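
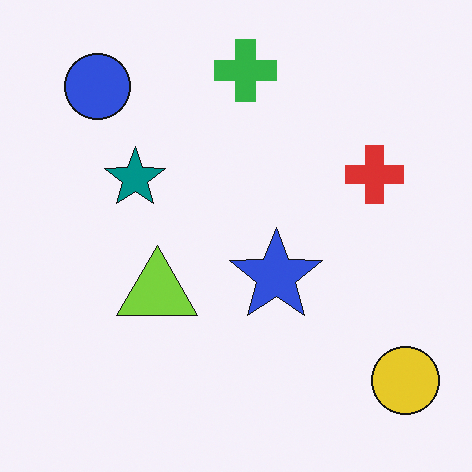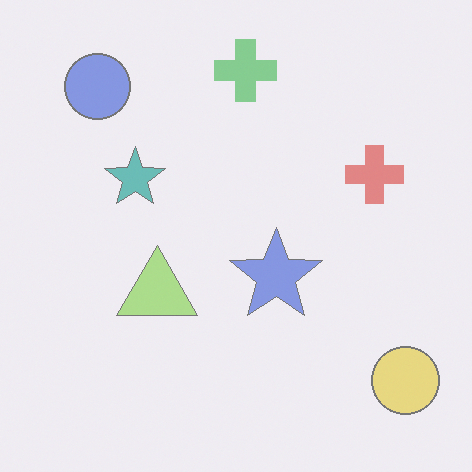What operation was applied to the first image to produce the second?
Given much lower contrast.

Tones are pushed toward mid-grey across the whole image — a global contrast change.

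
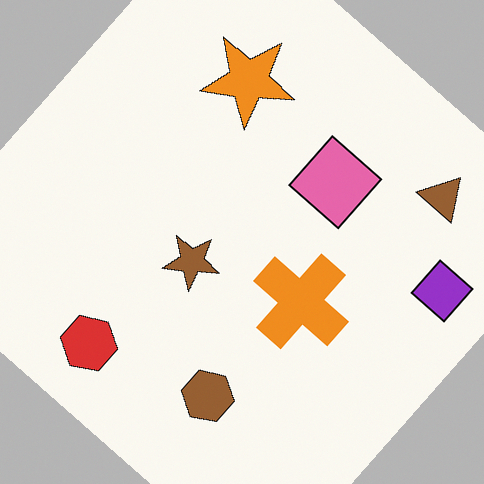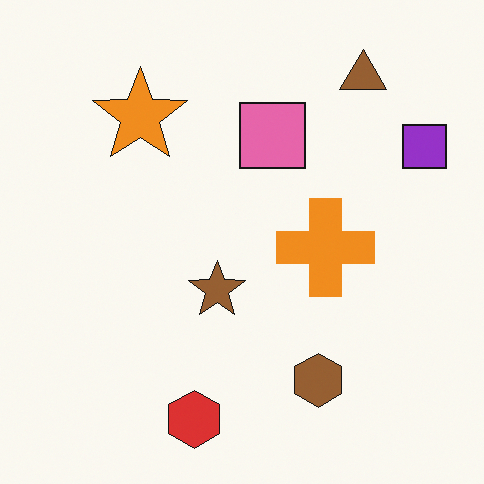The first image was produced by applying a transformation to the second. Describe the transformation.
It was rotated clockwise by a large amount — several tens of degrees.

Every shape is tilted by the same angle and the image corners show triangular fill wedges — a whole-image rotation by a non-right angle.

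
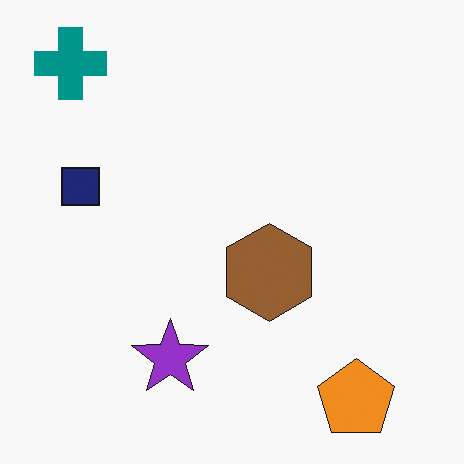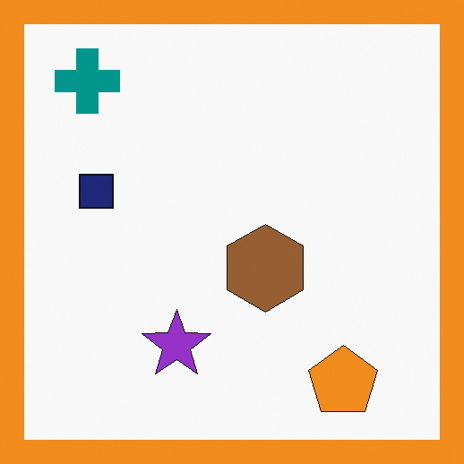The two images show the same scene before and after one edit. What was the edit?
The image was framed with a orange border.

A solid orange frame runs around the edge of the second image, with the content slightly shrunk inside it.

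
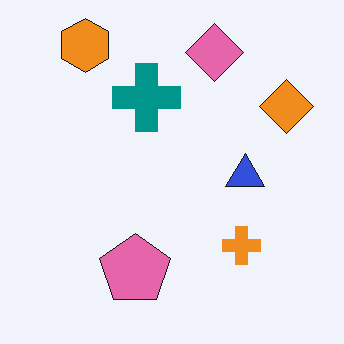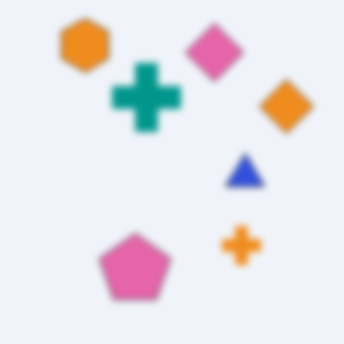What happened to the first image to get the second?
This is the original image noticeably gaussian-blurred.

Shape edges and outlines are uniformly softened across the whole image.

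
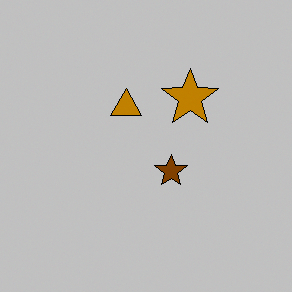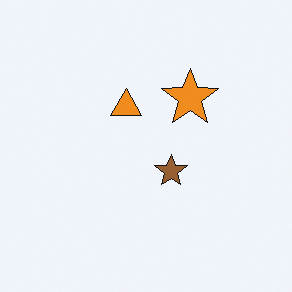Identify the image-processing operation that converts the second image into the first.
Heavily posterized to just a handful of flat colors.

Each flat color has snapped to a coarser quantized level — most visibly, the near-white background has dropped to a flat grey.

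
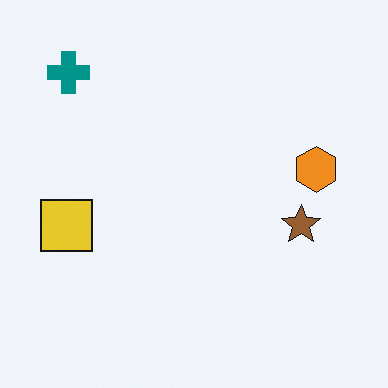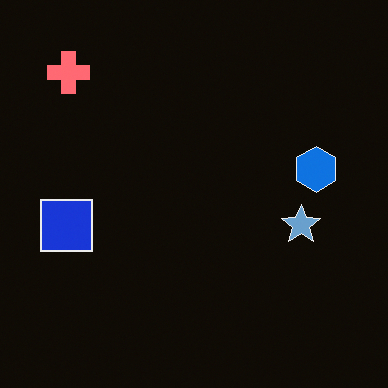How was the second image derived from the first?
This is the original image color-inverted (negative).

The light background has become dark and every shape's color is its complement — a photographic negative.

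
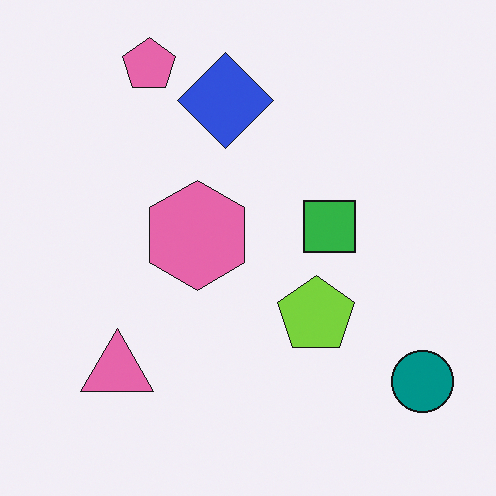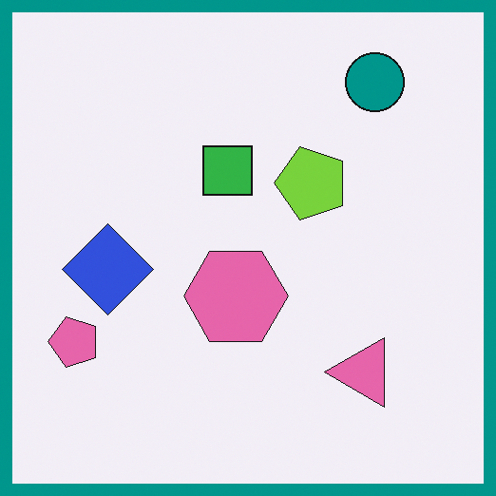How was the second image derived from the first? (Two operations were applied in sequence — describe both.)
The image was rotated 90° counter-clockwise, then framed with a teal border.

The teal circle sits in the bottom-right of the first image and the top-right of the second — consistent with a whole-image 90° counter-clockwise rotation. A solid teal frame runs around the edge of the second image, with the content slightly shrunk inside it.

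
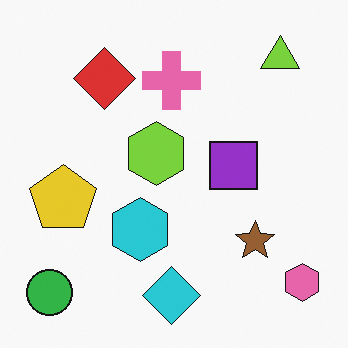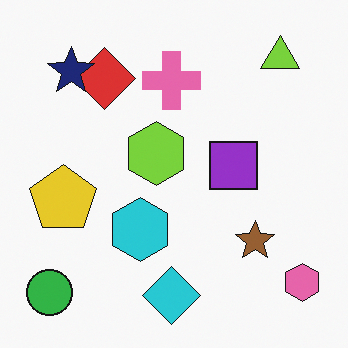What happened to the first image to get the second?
The transformation is: overlaid with an additional navy star.

A navy star appears in the second image that is absent from the first.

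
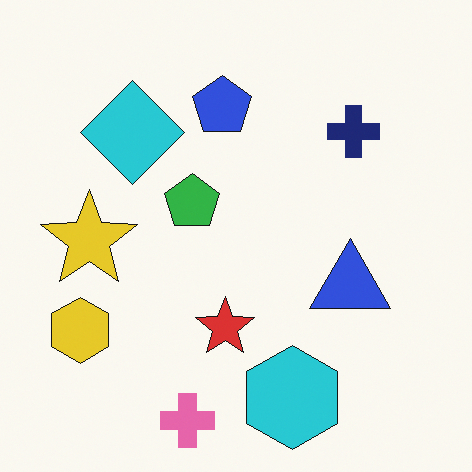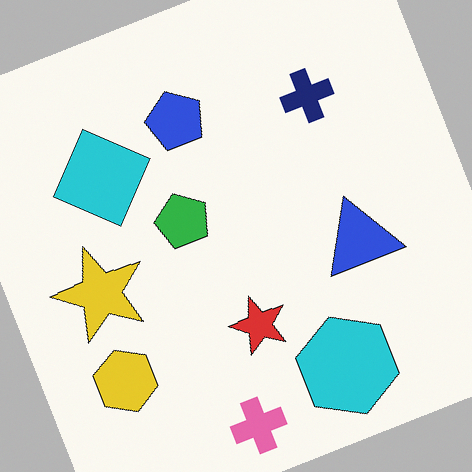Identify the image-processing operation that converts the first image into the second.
The second image is the first rotated counter-clockwise by a clearly visible amount.

Every shape is tilted by the same angle and the image corners show triangular fill wedges — a whole-image rotation by a non-right angle.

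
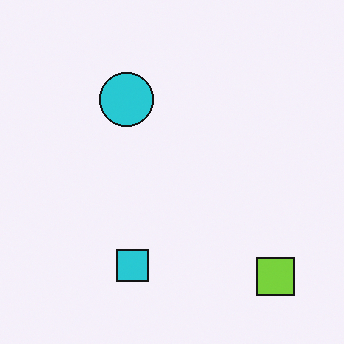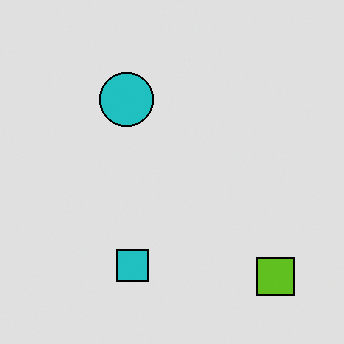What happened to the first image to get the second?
It was moderately posterized.

Each flat color has snapped to a coarser quantized level — most visibly, the near-white background has dropped to a flat grey.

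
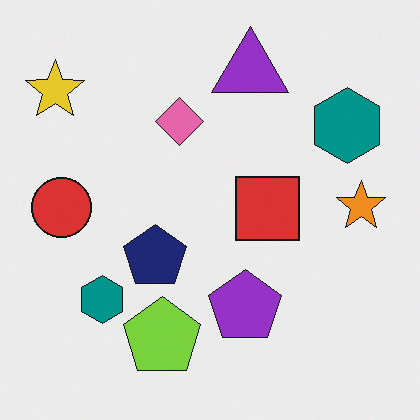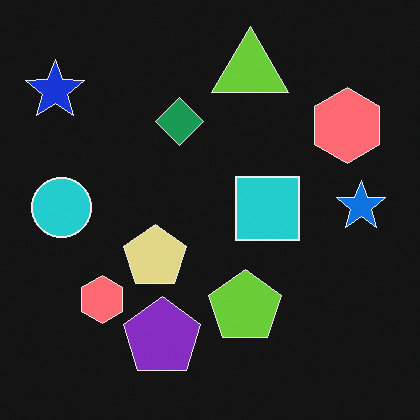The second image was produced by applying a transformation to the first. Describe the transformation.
Color-inverted (negative).

The light background has become dark and every shape's color is its complement — a photographic negative.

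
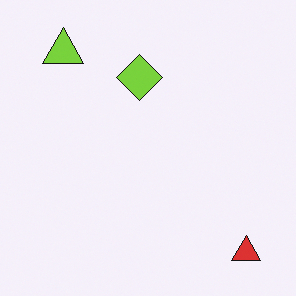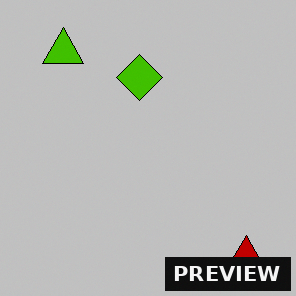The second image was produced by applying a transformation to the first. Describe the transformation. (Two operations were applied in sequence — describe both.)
This is the original image heavily posterized to just a handful of flat colors, then watermarked with the text "PREVIEW" in the lower-right corner.

Each flat color has snapped to a coarser quantized level — most visibly, the near-white background has dropped to a flat grey. A dark label reading "PREVIEW" appears in the lower-right corner.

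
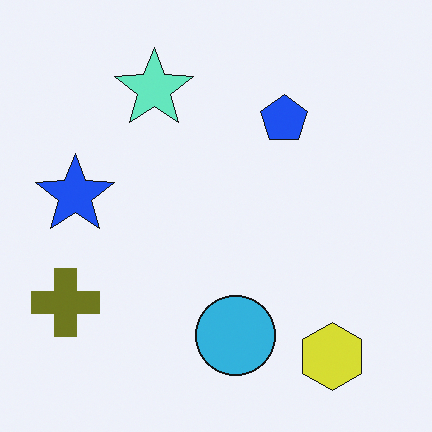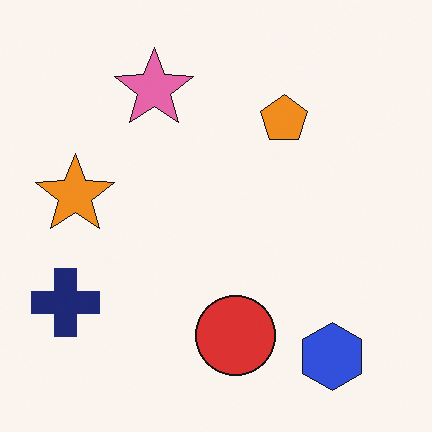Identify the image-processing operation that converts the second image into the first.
Hue-shifted through roughly half the color wheel.

Every shape's color has rotated by the same amount around the hue wheel — a uniform hue shift.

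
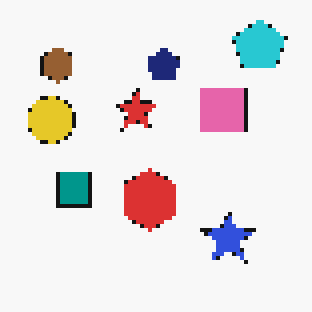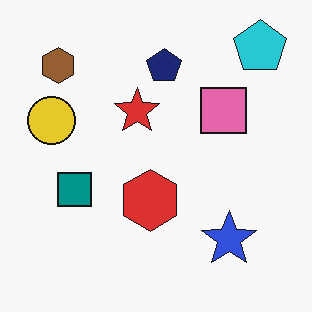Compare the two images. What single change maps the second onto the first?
The image was lightly pixelated (a mild mosaic effect).

Shapes are reduced to large square blocks; fine edges and outlines are lost — a downscale-then-upscale (mosaic) effect.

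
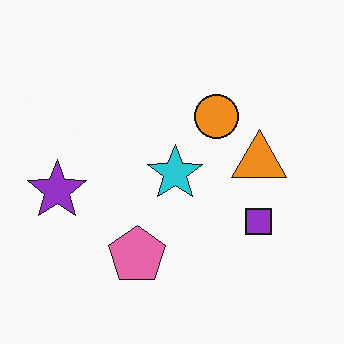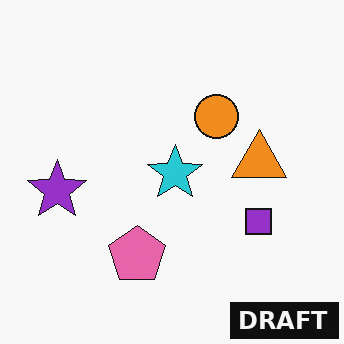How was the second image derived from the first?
Watermarked with the text "DRAFT" in the lower-right corner.

A dark label reading "DRAFT" appears in the lower-right corner.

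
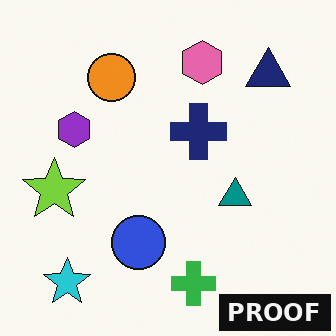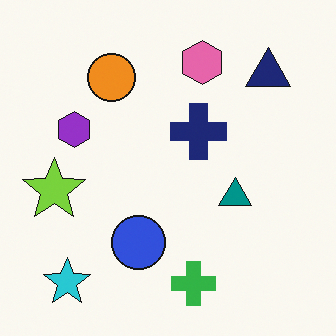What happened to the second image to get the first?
This is the original image watermarked with the text "PROOF" in the lower-right corner.

A dark label reading "PROOF" appears in the lower-right corner.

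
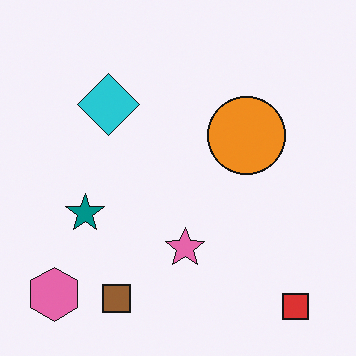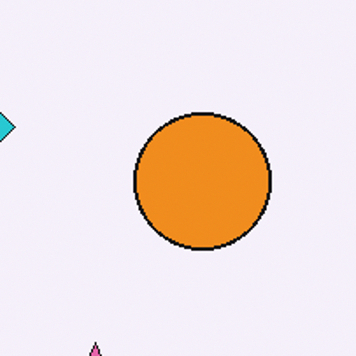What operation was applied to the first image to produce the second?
The second image is the first cropped tightly and scaled back up.

The visible shapes are larger and the field of view is narrower; shapes near the original edges may be partly or wholly outside the frame — a crop-and-rescale.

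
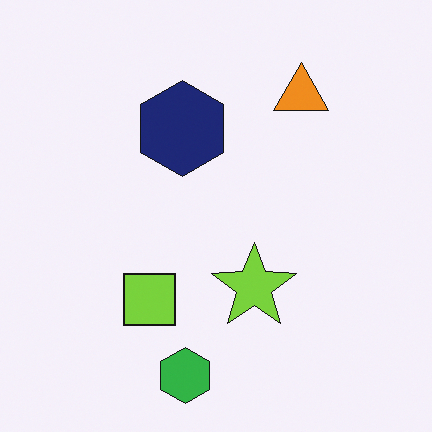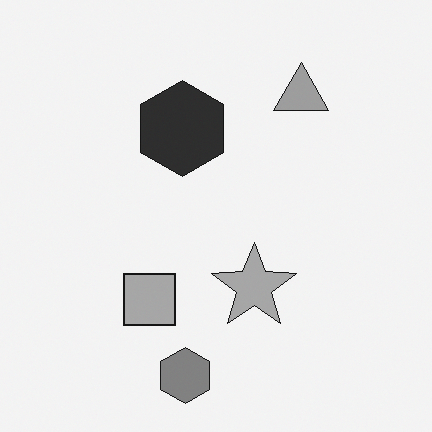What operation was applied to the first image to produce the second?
The image was converted to grayscale.

All color is removed — every shape is now a shade of grey.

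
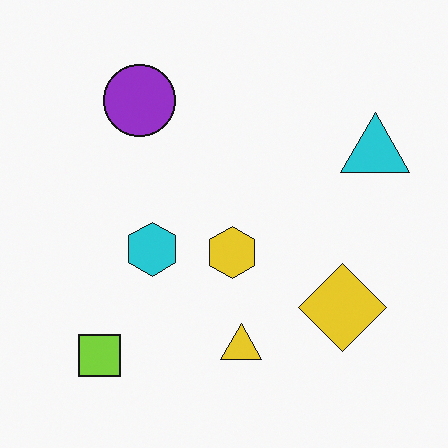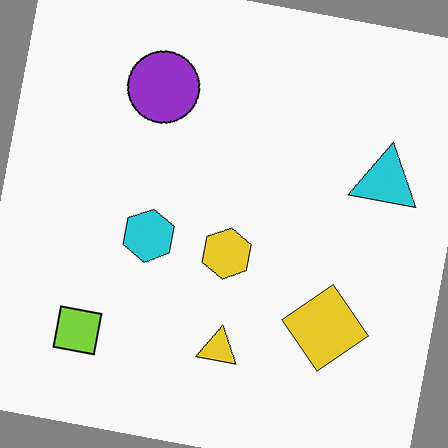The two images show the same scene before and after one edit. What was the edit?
Rotated clockwise by a slight angle.

Every shape is tilted by the same angle and the image corners show triangular fill wedges — a whole-image rotation by a non-right angle.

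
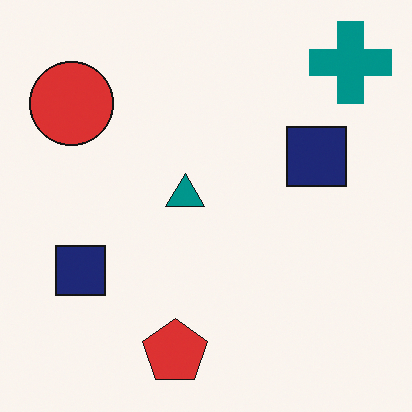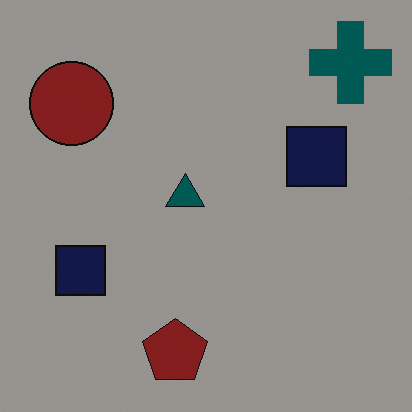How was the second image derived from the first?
It was noticeably darkened.

Every pixel — background and shapes alike — is uniformly darkened.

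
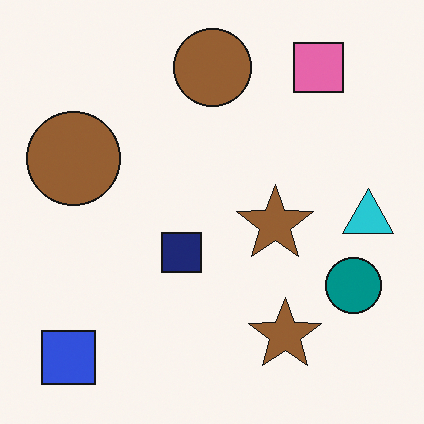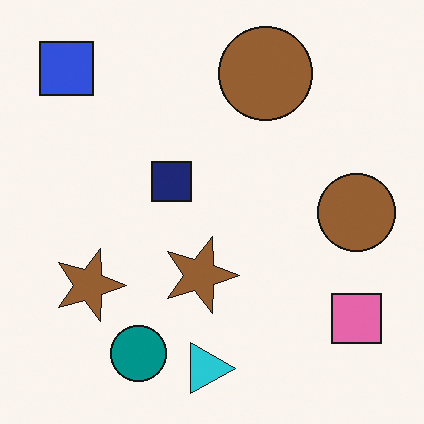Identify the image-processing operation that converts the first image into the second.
Rotated 90° clockwise.

The blue square sits in the bottom-left of the first image and the top-left of the second — consistent with a whole-image 90° clockwise rotation.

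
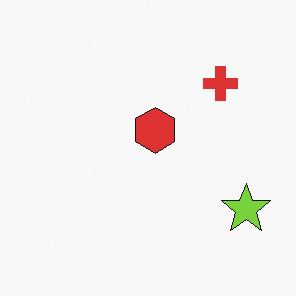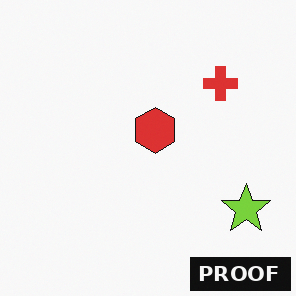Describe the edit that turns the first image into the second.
The image was watermarked with the text "PROOF" in the lower-right corner.

A dark label reading "PROOF" appears in the lower-right corner.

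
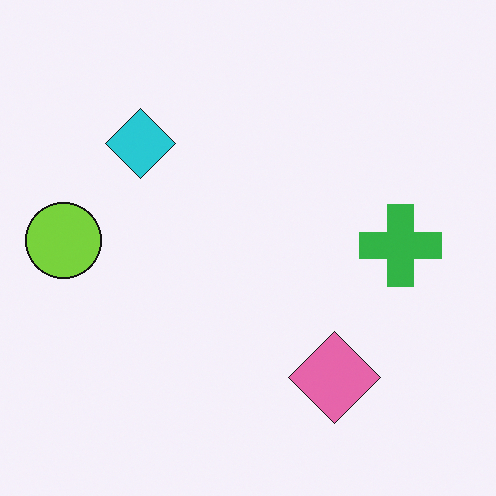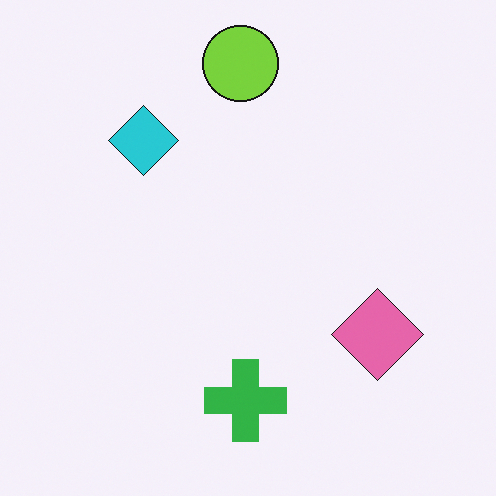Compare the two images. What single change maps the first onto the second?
It was transposed (reflected across the top-left ↔ bottom-right diagonal).

Shapes have swapped their row and column positions — what was in the top-right is now in the bottom-left — a diagonal reflection.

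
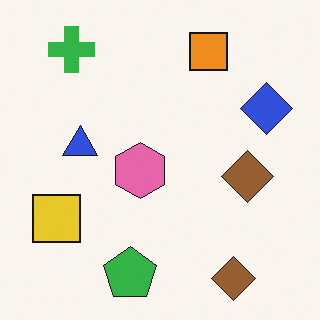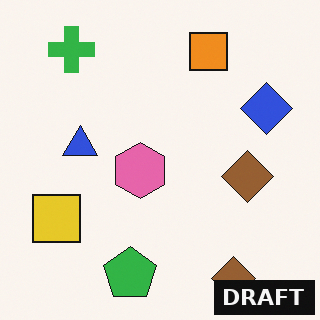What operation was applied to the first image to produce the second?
The second image is the first watermarked with the text "DRAFT" in the lower-right corner.

A dark label reading "DRAFT" appears in the lower-right corner.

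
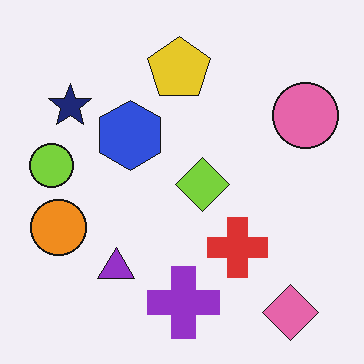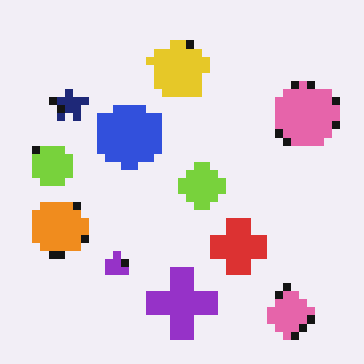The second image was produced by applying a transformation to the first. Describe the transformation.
The second image is the first moderately pixelated.

Shapes are reduced to large square blocks; fine edges and outlines are lost — a downscale-then-upscale (mosaic) effect.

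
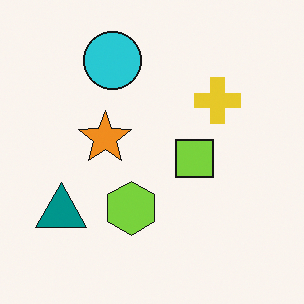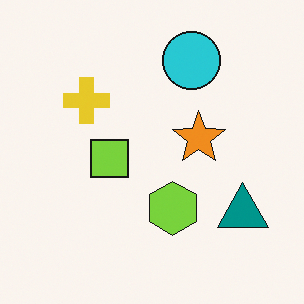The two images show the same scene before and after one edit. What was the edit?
It was flipped horizontally (left ↔ right).

The teal triangle is in the bottom-left of the first image and the bottom-right of the second — shapes on opposite sides of the vertical midline have swapped in a mirror flip.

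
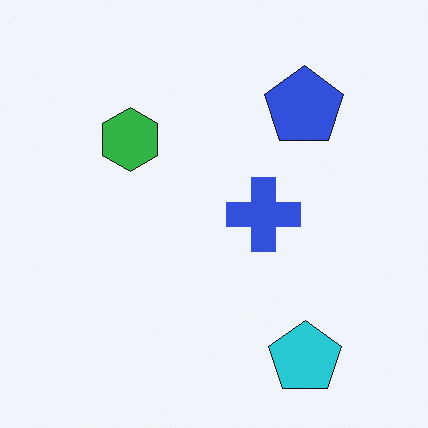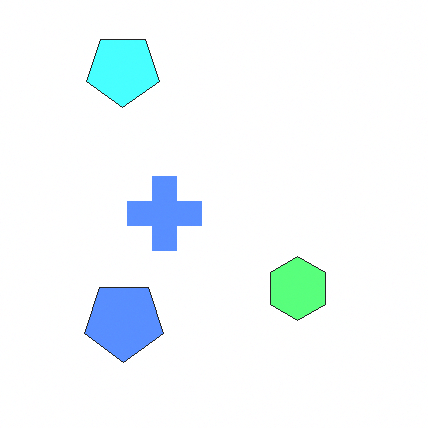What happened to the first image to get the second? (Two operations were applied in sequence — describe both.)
The transformation is: brightened a lot, then rotated 180°.

Every pixel — background and shapes alike — is uniformly brightened. The cyan pentagon sits in the bottom-right of the first image and the top-left of the second — consistent with a whole-image 180° rotation.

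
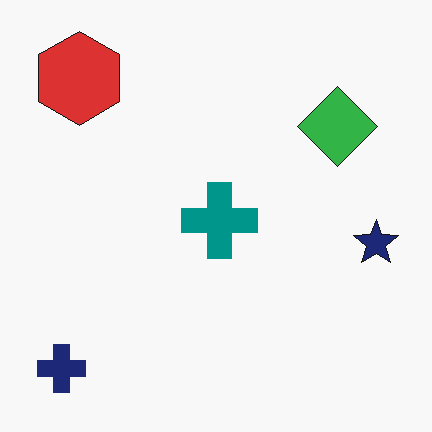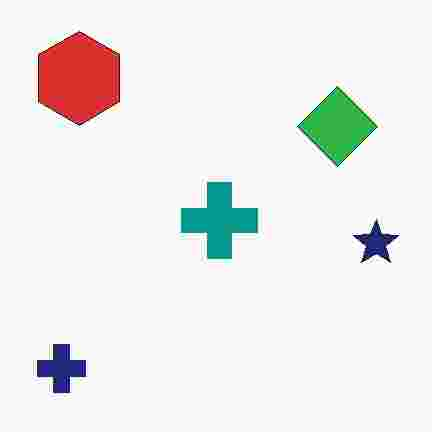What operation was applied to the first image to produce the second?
It was heavily JPEG-compressed with obvious blocking artifacts.

Blocky 8×8 compression artifacts appear around shape edges and the flat background shows ringing — characteristic JPEG degradation.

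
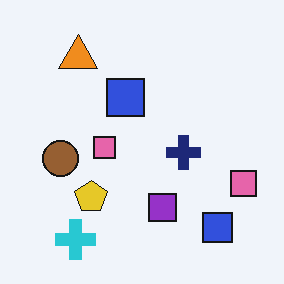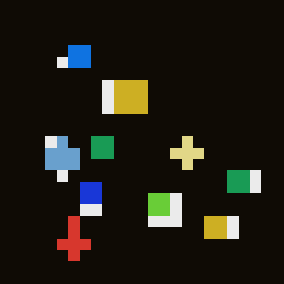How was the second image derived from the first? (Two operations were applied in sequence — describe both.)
It was color-inverted (negative), then heavily pixelated into large blocks.

The light background has become dark and every shape's color is its complement — a photographic negative. Shapes are reduced to large square blocks; fine edges and outlines are lost — a downscale-then-upscale (mosaic) effect.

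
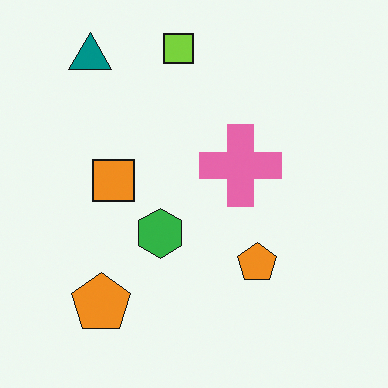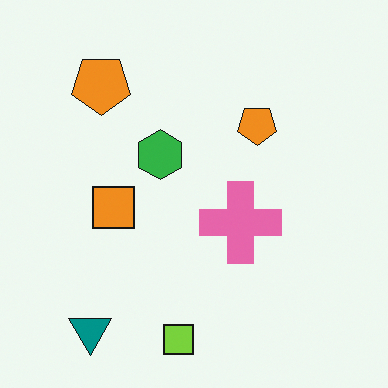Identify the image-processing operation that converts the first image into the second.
Flipped vertically (top ↔ bottom).

The lime square is in the top of the first image and the bottom of the second — shapes on opposite sides of the horizontal midline have swapped in a mirror flip.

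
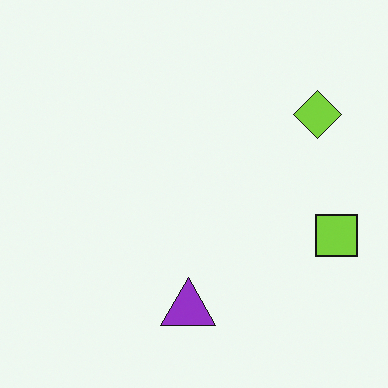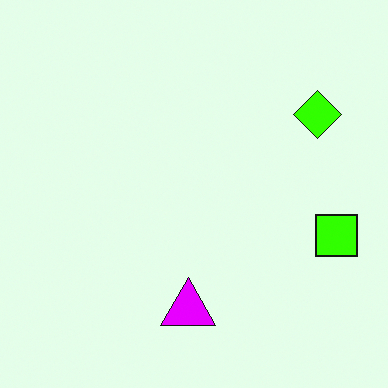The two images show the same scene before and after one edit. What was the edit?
Heavily oversaturated.

All colors are more vivid — a global saturation change.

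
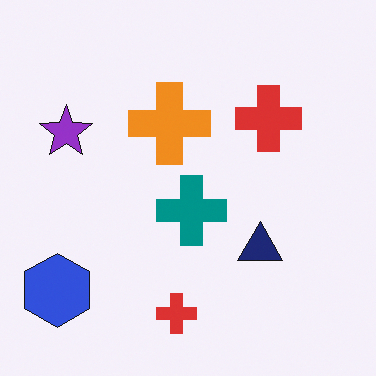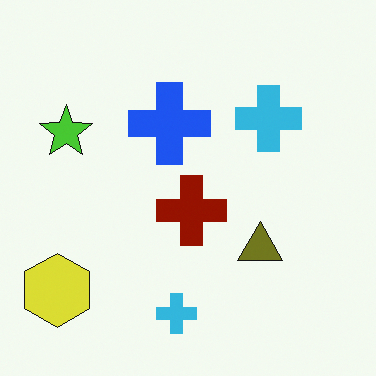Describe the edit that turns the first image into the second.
The second image is the first hue-shifted by a large amount.

Every shape's color has rotated by the same amount around the hue wheel — a uniform hue shift.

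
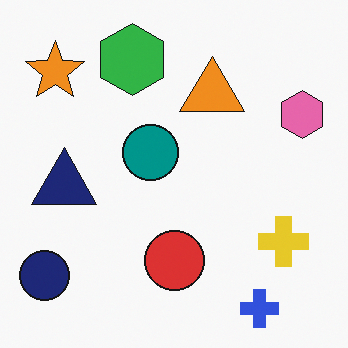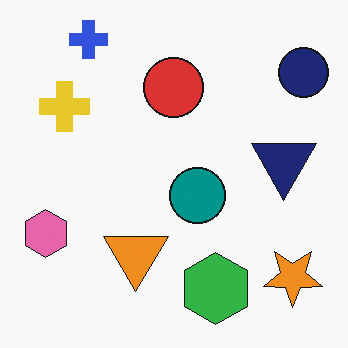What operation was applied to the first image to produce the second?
The transformation is: rotated 180°.

The navy circle sits in the bottom-left of the first image and the top-right of the second — consistent with a whole-image 180° rotation.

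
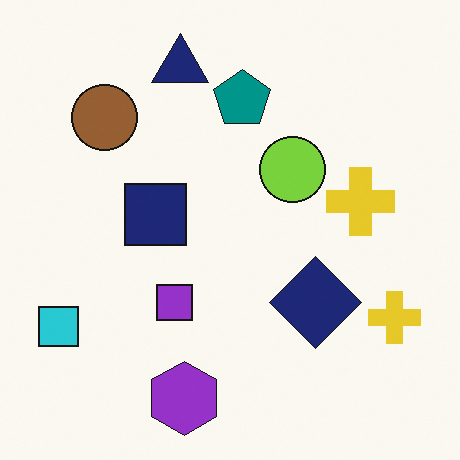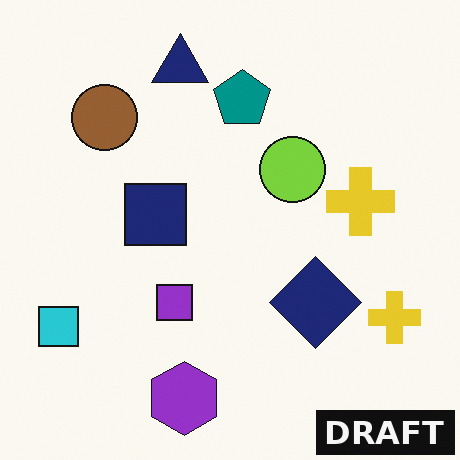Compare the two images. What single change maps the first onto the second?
The second image is the first watermarked with the text "DRAFT" in the lower-right corner.

A dark label reading "DRAFT" appears in the lower-right corner.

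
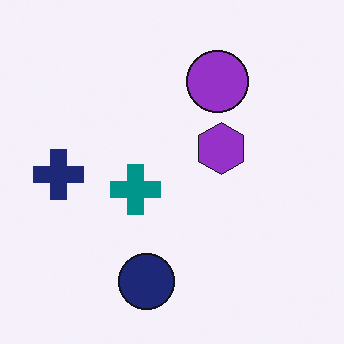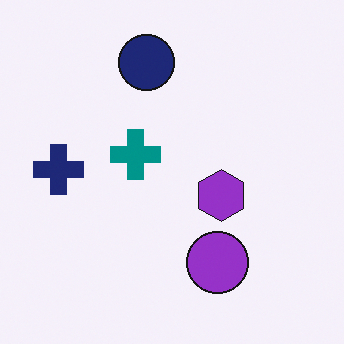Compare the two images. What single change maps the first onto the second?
The transformation is: flipped vertically (top ↔ bottom).

The navy circle is in the bottom of the first image and the top of the second — shapes on opposite sides of the horizontal midline have swapped in a mirror flip.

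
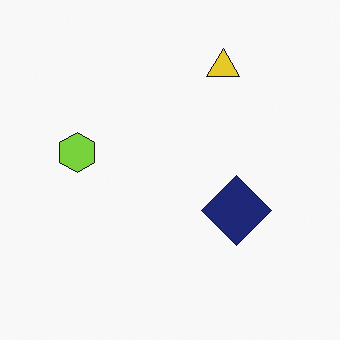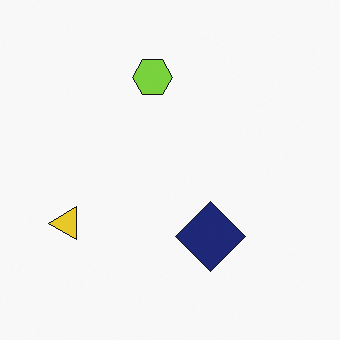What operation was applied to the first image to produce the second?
This is the original image transposed (reflected across the top-left ↔ bottom-right diagonal).

Shapes have swapped their row and column positions — what was in the top-right is now in the bottom-left — a diagonal reflection.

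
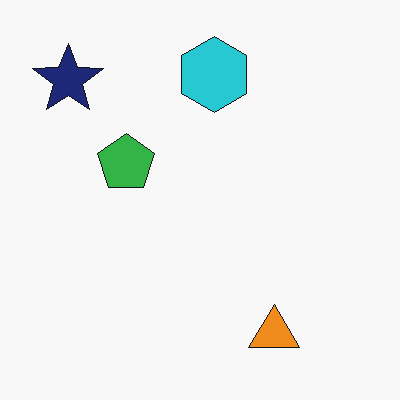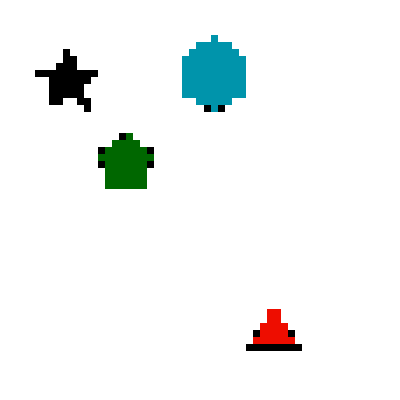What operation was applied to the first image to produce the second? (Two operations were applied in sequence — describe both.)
The second image is the first boosted in contrast, then pixelated into visible square blocks.

Tones are pushed away from mid-grey across the whole image — a global contrast change. Shapes are reduced to large square blocks; fine edges and outlines are lost — a downscale-then-upscale (mosaic) effect.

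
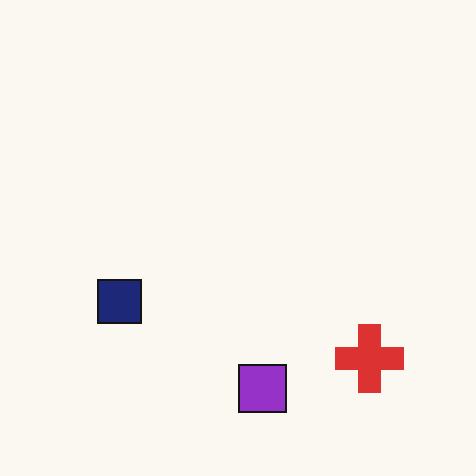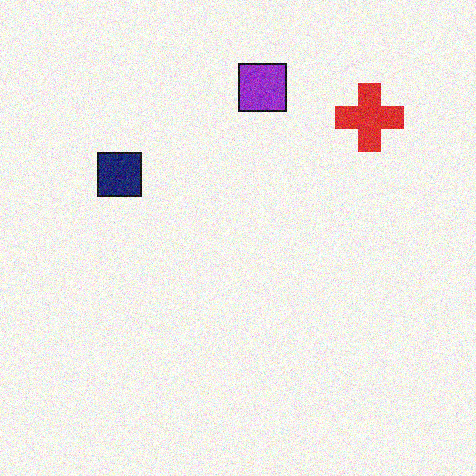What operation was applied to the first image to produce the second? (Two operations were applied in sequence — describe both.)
The transformation is: flipped vertically (top ↔ bottom), then degraded with visible gaussian noise.

The purple square is in the bottom of the first image and the top of the second — shapes on opposite sides of the horizontal midline have swapped in a mirror flip. Random speckle covers the whole image, including the flat background.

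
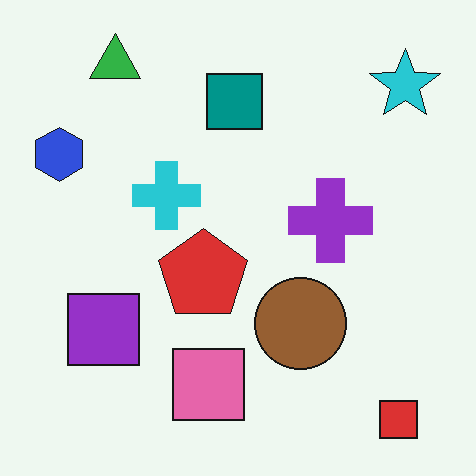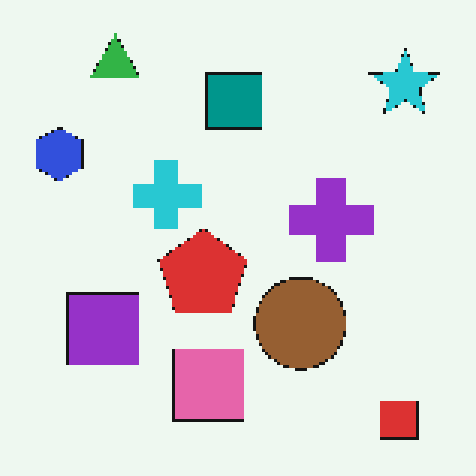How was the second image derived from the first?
The image was mildly pixelated.

Shapes are reduced to large square blocks; fine edges and outlines are lost — a downscale-then-upscale (mosaic) effect.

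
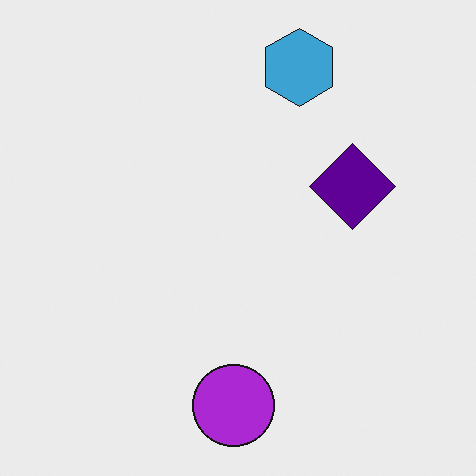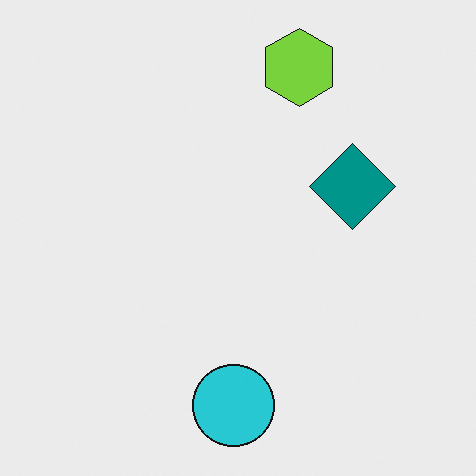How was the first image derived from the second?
The first image is the second hue-shifted through roughly a third of the color wheel.

Every shape's color has rotated by the same amount around the hue wheel — a uniform hue shift.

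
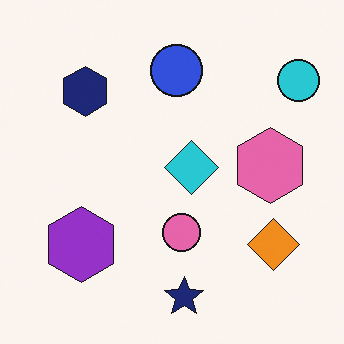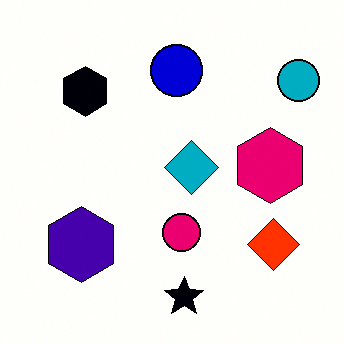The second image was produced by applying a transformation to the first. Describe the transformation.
The transformation is: boosted in contrast.

Tones are pushed away from mid-grey across the whole image — a global contrast change.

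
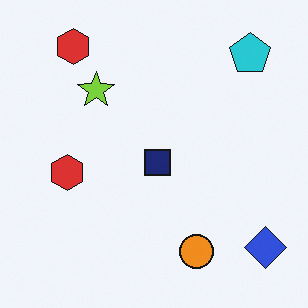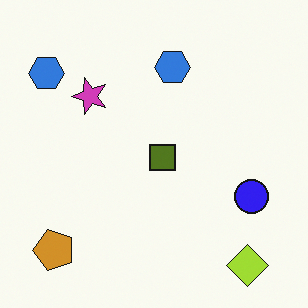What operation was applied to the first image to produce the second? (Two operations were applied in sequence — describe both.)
The transformation is: hue-shifted through roughly half the color wheel, then transposed (reflected across the top-left ↔ bottom-right diagonal).

Every shape's color has rotated by the same amount around the hue wheel — a uniform hue shift. Shapes have swapped their row and column positions — what was in the top-right is now in the bottom-left — a diagonal reflection.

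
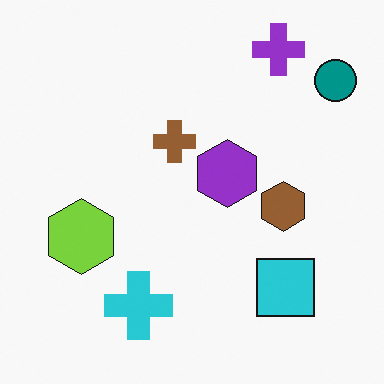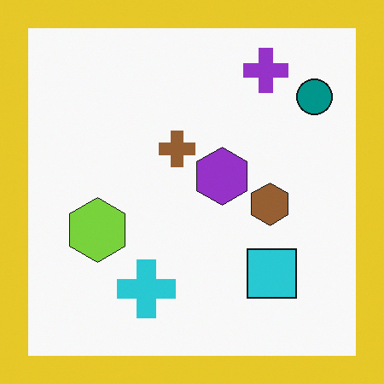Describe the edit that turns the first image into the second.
Framed with a yellow border.

A solid yellow frame runs around the edge of the second image, with the content slightly shrunk inside it.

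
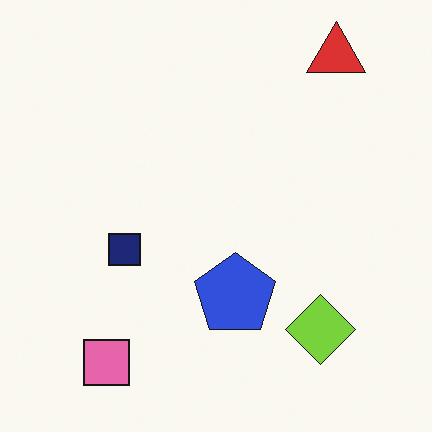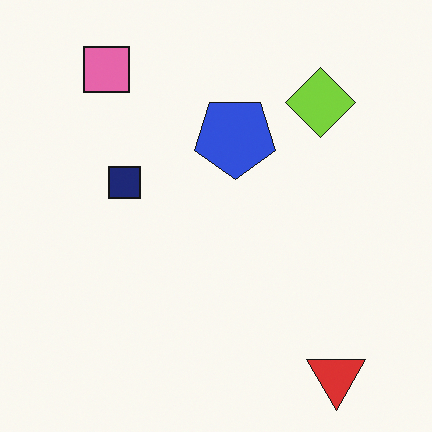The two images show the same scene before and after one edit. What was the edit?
Flipped vertically (top ↔ bottom).

The red triangle is in the top-right of the first image and the bottom-right of the second — shapes on opposite sides of the horizontal midline have swapped in a mirror flip.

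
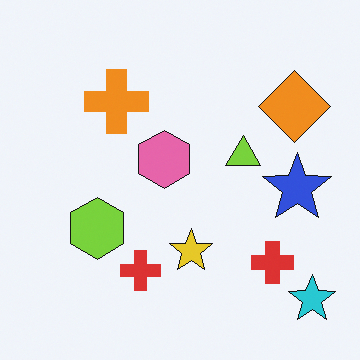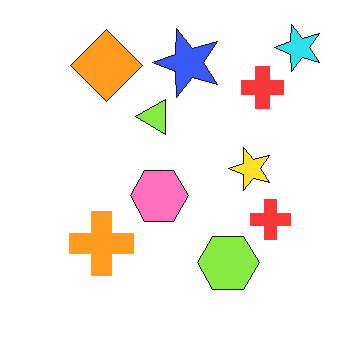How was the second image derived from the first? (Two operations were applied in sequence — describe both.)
The transformation is: slightly brightened, then rotated 90° counter-clockwise.

Every pixel — background and shapes alike — is uniformly brightened. The cyan star sits in the bottom-right of the first image and the top-right of the second — consistent with a whole-image 90° counter-clockwise rotation.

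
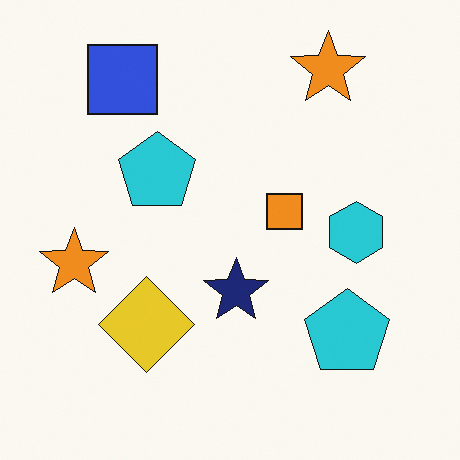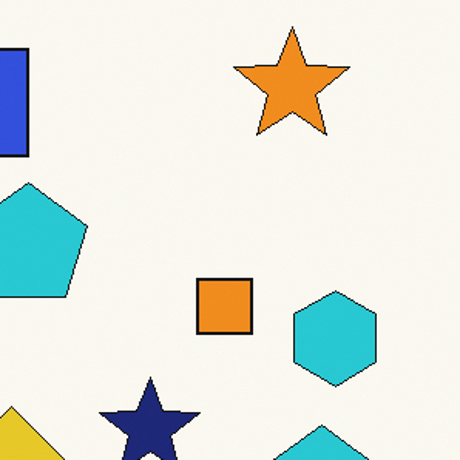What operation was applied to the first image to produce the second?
Cropped slightly and scaled back up.

The visible shapes are larger and the field of view is narrower; shapes near the original edges may be partly or wholly outside the frame — a crop-and-rescale.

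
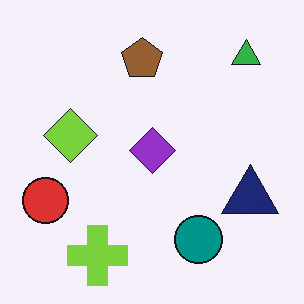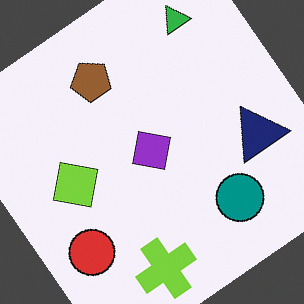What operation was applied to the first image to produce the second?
Rotated counter-clockwise by a large amount — several tens of degrees.

Every shape is tilted by the same angle and the image corners show triangular fill wedges — a whole-image rotation by a non-right angle.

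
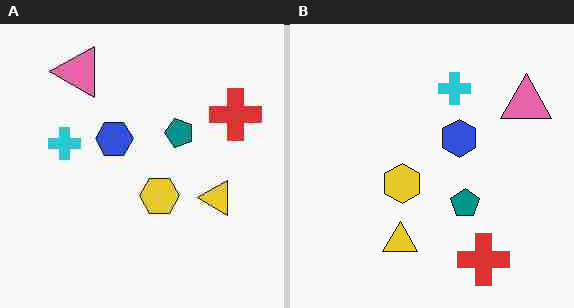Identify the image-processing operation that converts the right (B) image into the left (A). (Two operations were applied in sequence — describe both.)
The transformation is: rotated 90° counter-clockwise, then degraded with heavy JPEG compression.

The pink triangle sits in the top-right of the right (B) image and the top-left of the left (A) — consistent with a whole-image 90° counter-clockwise rotation. Blocky 8×8 compression artifacts appear around shape edges and the flat background shows ringing — characteristic JPEG degradation.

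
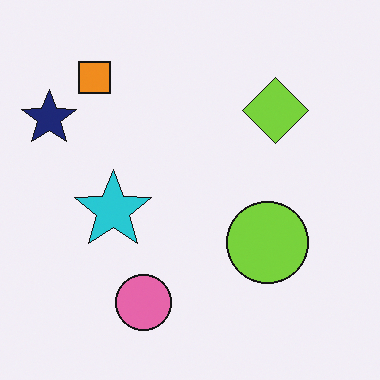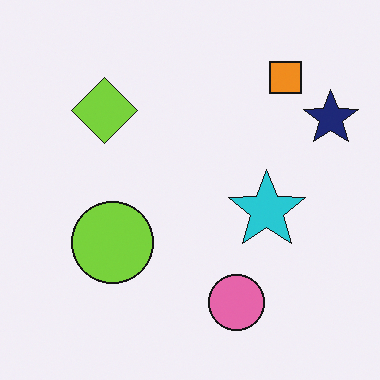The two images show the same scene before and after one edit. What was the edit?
The transformation is: flipped horizontally (left ↔ right).

The navy star is in the top-left of the first image and the top-right of the second — shapes on opposite sides of the vertical midline have swapped in a mirror flip.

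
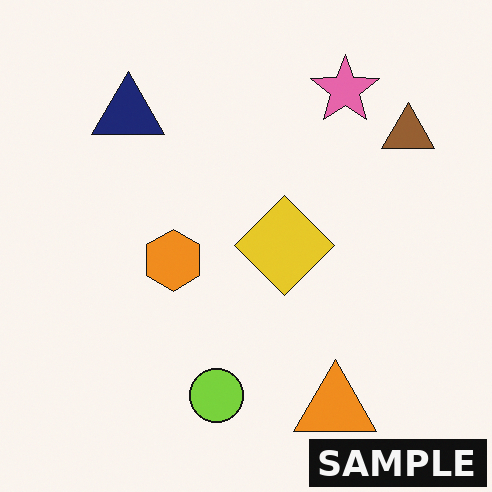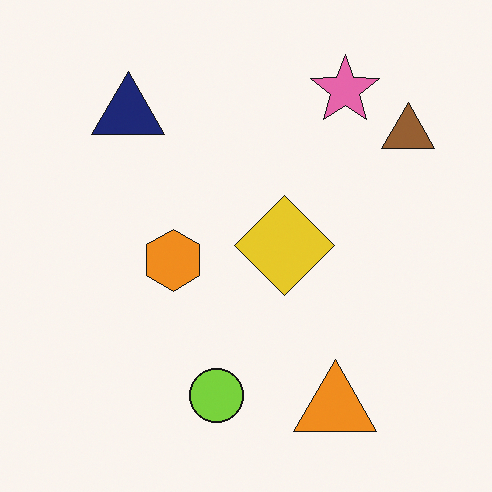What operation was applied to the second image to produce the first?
The image was watermarked with the text "SAMPLE" in the lower-right corner.

A dark label reading "SAMPLE" appears in the lower-right corner.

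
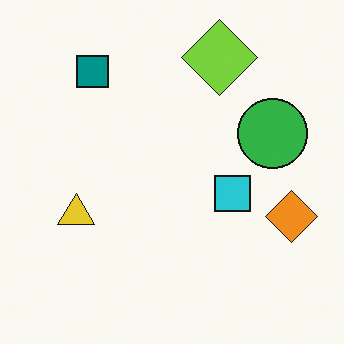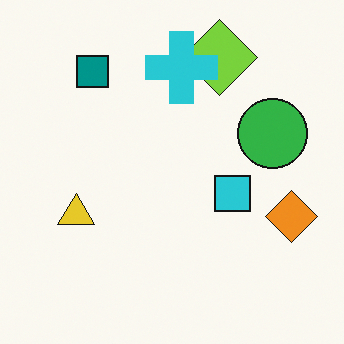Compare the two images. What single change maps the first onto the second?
This is the original image overlaid with an additional cyan cross.

A cyan cross appears in the second image that is absent from the first.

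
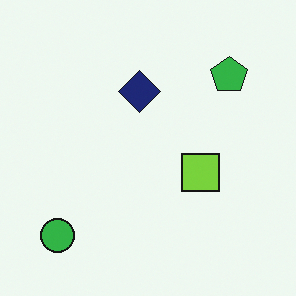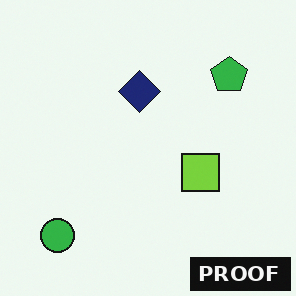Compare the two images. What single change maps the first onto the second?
This is the original image watermarked with the text "PROOF" in the lower-right corner.

A dark label reading "PROOF" appears in the lower-right corner.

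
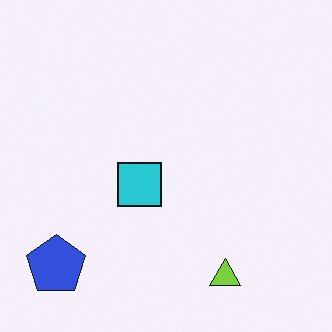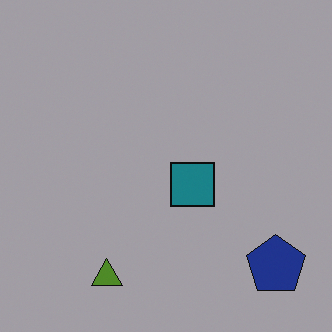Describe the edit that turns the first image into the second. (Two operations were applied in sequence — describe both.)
The second image is the first darkened a lot, then flipped horizontally (left ↔ right).

Every pixel — background and shapes alike — is uniformly darkened. The blue pentagon is in the bottom-left of the first image and the bottom-right of the second — shapes on opposite sides of the vertical midline have swapped in a mirror flip.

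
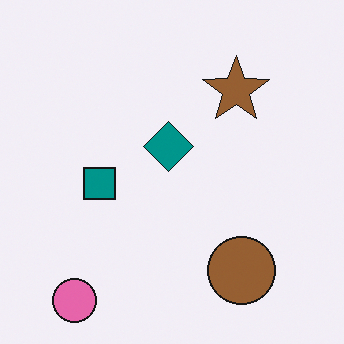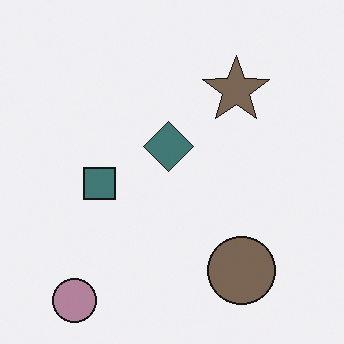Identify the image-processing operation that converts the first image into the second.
The image was heavily desaturated.

All colors are more muted and greyish — a global saturation change.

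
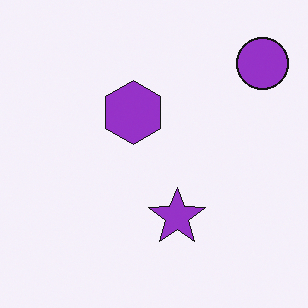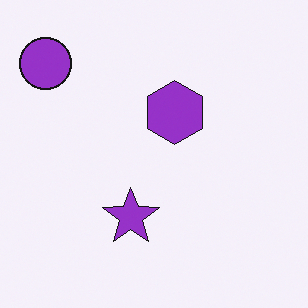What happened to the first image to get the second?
Flipped horizontally (left ↔ right).

The purple circle is in the top-right of the first image and the top-left of the second — shapes on opposite sides of the vertical midline have swapped in a mirror flip.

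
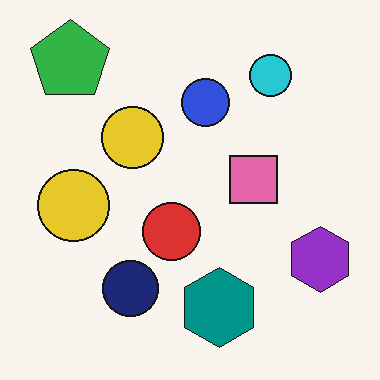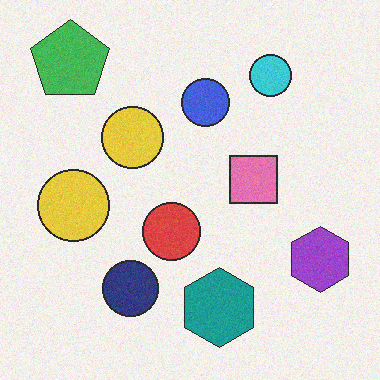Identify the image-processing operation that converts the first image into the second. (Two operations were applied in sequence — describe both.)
The transformation is: degraded with a light layer of grain, then given slightly reduced contrast.

Random speckle covers the whole image, including the flat background. Tones are pushed toward mid-grey across the whole image — a global contrast change.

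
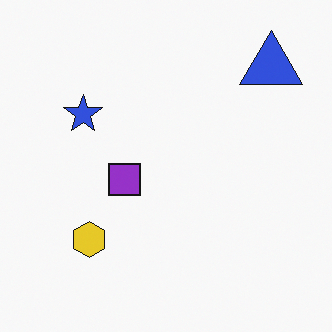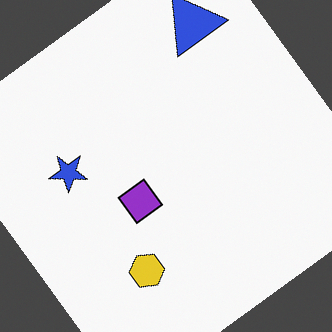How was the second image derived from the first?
This is the original image rotated counter-clockwise by a large amount — several tens of degrees.

Every shape is tilted by the same angle and the image corners show triangular fill wedges — a whole-image rotation by a non-right angle.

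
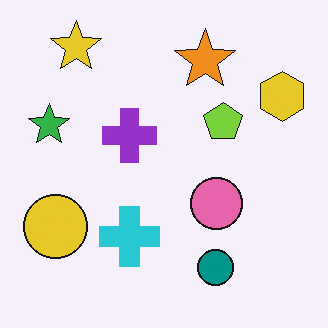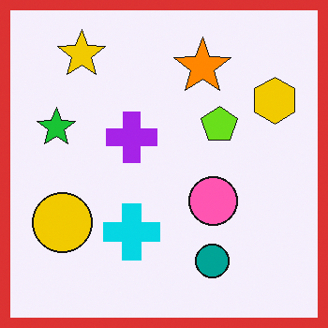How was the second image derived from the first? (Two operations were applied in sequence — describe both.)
The transformation is: slightly oversaturated, then framed with a red border.

All colors are more vivid — a global saturation change. A solid red frame runs around the edge of the second image, with the content slightly shrunk inside it.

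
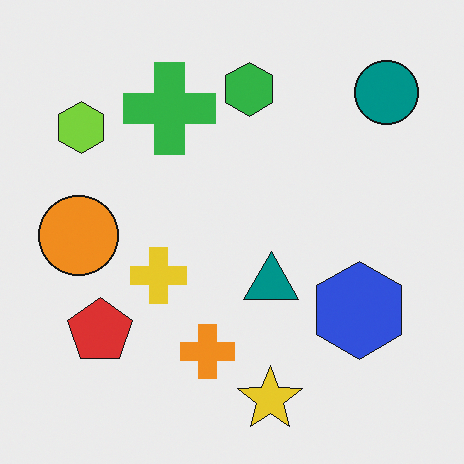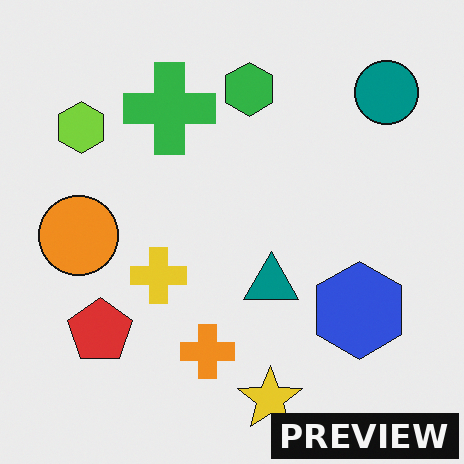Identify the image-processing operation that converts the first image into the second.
It was watermarked with the text "PREVIEW" in the lower-right corner.

A dark label reading "PREVIEW" appears in the lower-right corner.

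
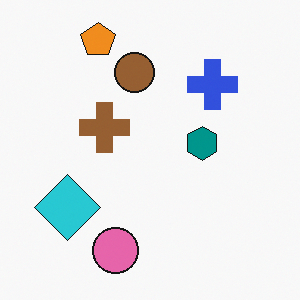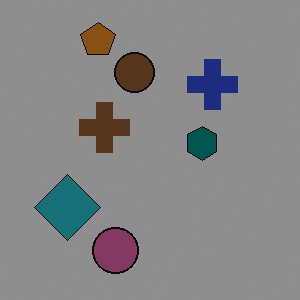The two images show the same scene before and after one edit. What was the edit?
The image was substantially darkened.

Every pixel — background and shapes alike — is uniformly darkened.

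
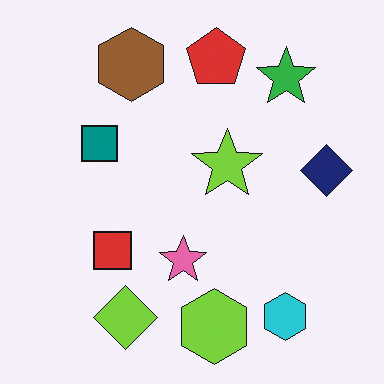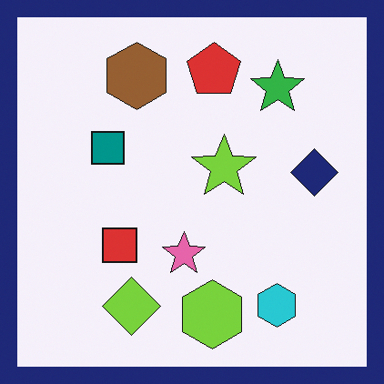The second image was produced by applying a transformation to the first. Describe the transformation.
The transformation is: framed with a navy border.

A solid navy frame runs around the edge of the second image, with the content slightly shrunk inside it.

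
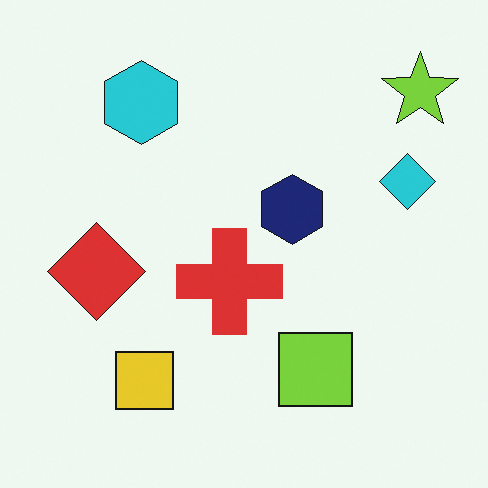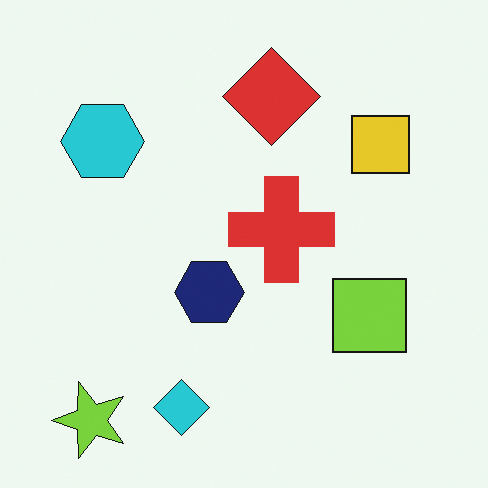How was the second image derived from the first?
The transformation is: transposed (reflected across the top-left ↔ bottom-right diagonal).

Shapes have swapped their row and column positions — what was in the top-right is now in the bottom-left — a diagonal reflection.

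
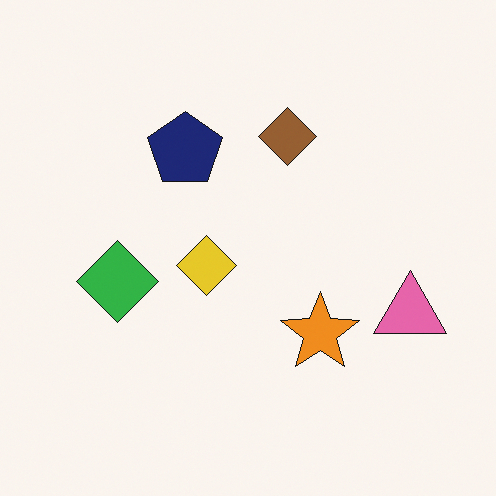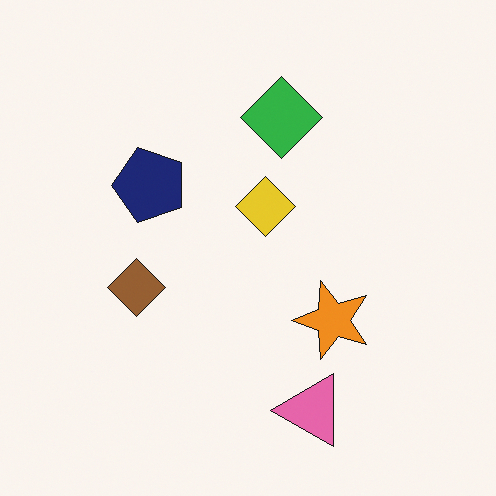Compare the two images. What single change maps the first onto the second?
The transformation is: transposed (reflected across the top-left ↔ bottom-right diagonal).

Shapes have swapped their row and column positions — what was in the top-right is now in the bottom-left — a diagonal reflection.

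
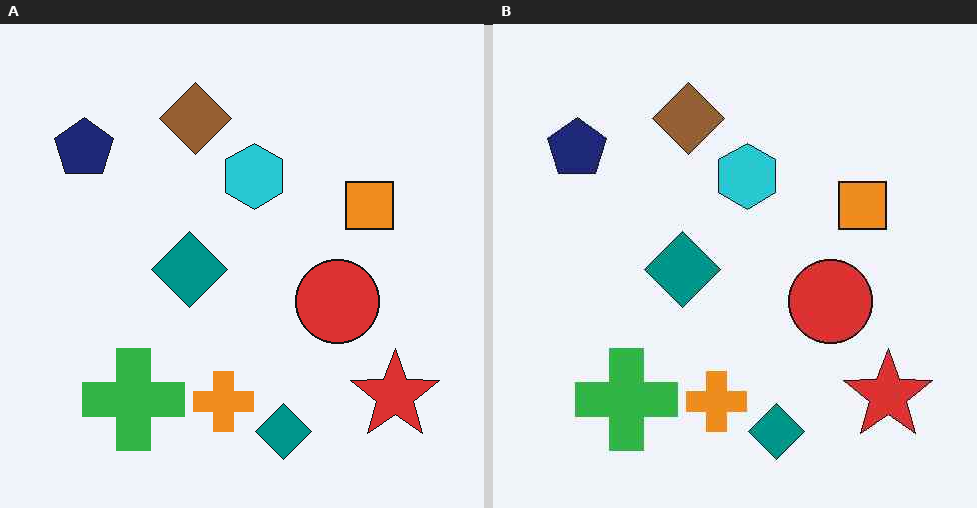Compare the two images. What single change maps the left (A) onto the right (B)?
JPEG-compressed with visible artifacts.

Blocky 8×8 compression artifacts appear around shape edges and the flat background shows ringing — characteristic JPEG degradation.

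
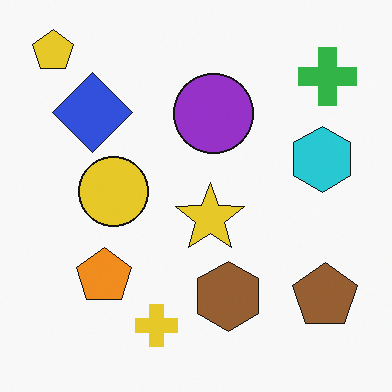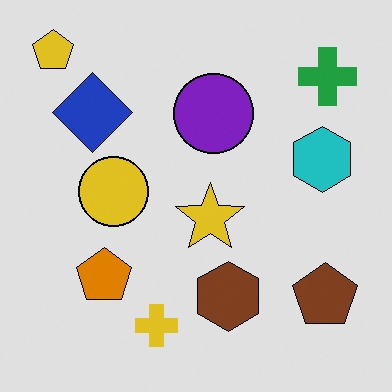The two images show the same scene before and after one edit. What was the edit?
This is the original image posterized to a reduced palette.

Each flat color has snapped to a coarser quantized level — most visibly, the near-white background has dropped to a flat grey.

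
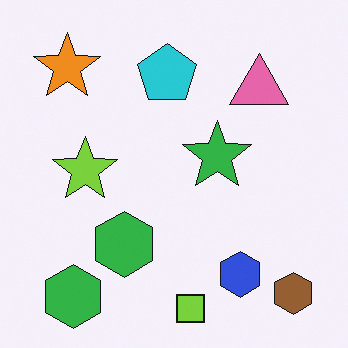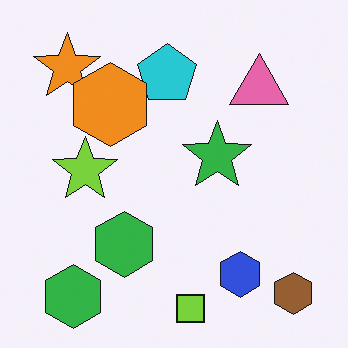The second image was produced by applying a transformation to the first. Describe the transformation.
The transformation is: overlaid with an additional orange hexagon.

An orange hexagon appears in the second image that is absent from the first.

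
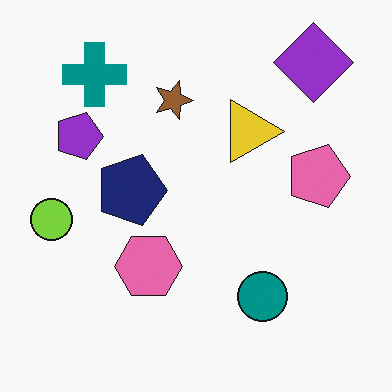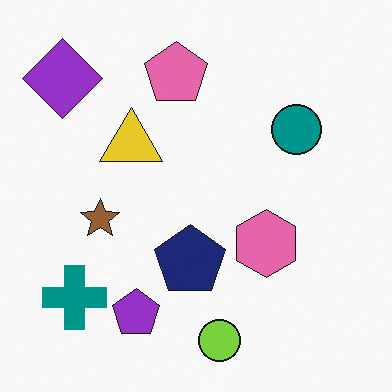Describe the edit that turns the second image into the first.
This is the original image rotated 90° clockwise.

The purple diamond sits in the top-left of the second image and the top-right of the first — consistent with a whole-image 90° clockwise rotation.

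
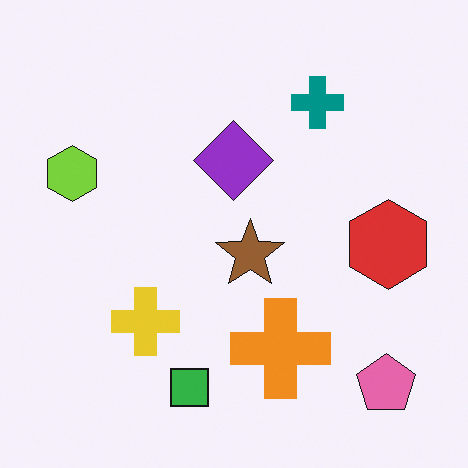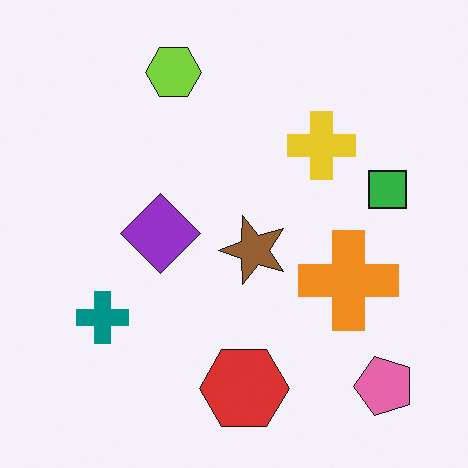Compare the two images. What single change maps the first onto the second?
The second image is the first transposed (reflected across the top-left ↔ bottom-right diagonal).

Shapes have swapped their row and column positions — what was in the top-right is now in the bottom-left — a diagonal reflection.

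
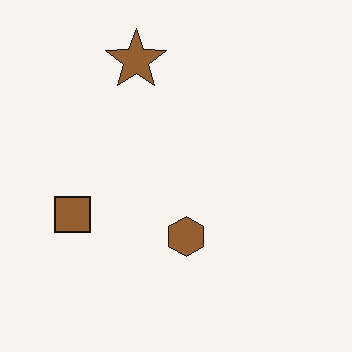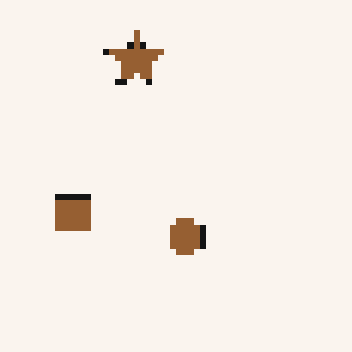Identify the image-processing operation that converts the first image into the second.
The second image is the first pixelated into visible square blocks.

Shapes are reduced to large square blocks; fine edges and outlines are lost — a downscale-then-upscale (mosaic) effect.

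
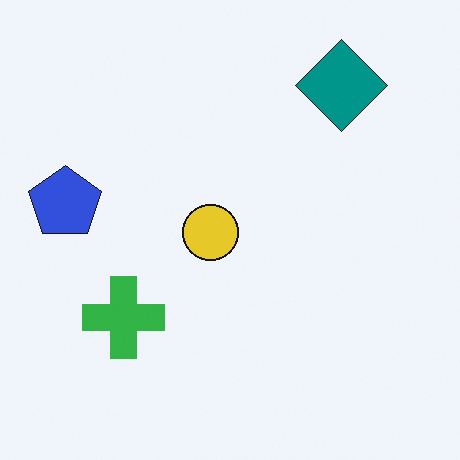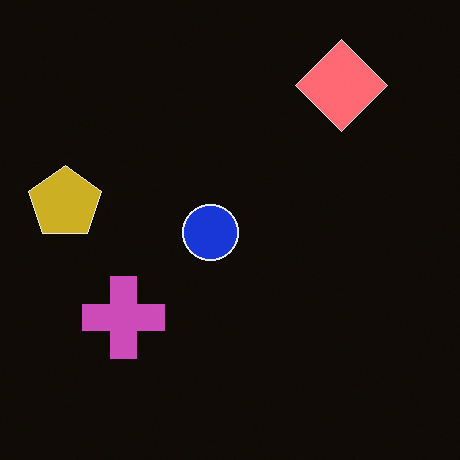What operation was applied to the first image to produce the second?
The image was color-inverted (negative).

The light background has become dark and every shape's color is its complement — a photographic negative.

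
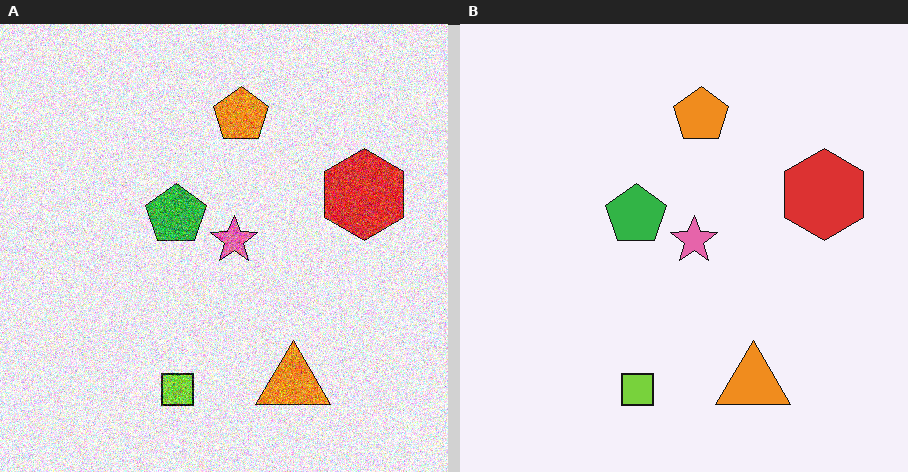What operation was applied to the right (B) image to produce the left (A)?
The transformation is: degraded with a thick layer of grain.

Random speckle covers the whole image, including the flat background.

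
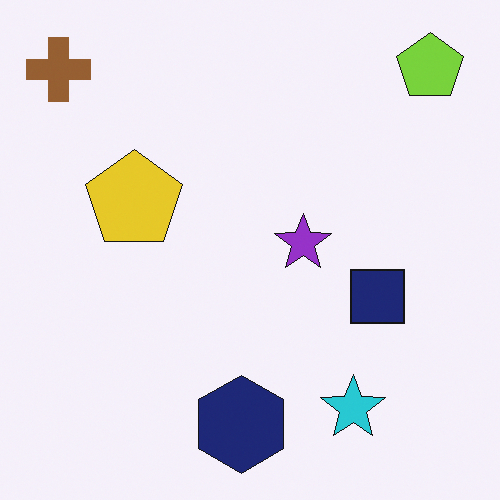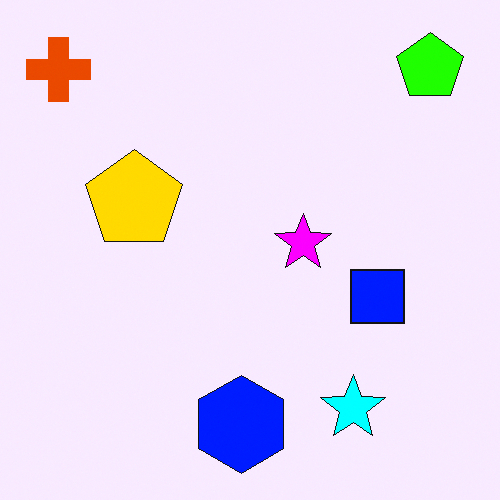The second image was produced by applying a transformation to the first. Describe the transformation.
It was heavily oversaturated.

All colors are more vivid — a global saturation change.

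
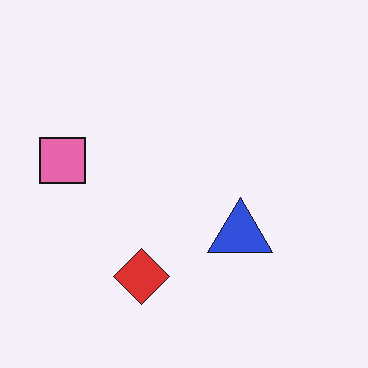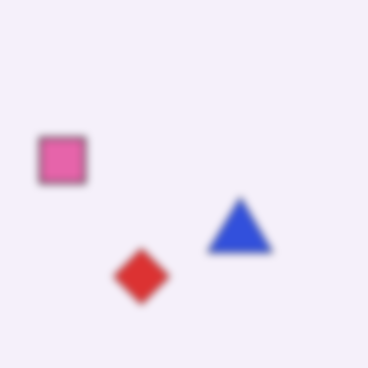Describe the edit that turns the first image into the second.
The image was noticeably gaussian-blurred.

Shape edges and outlines are uniformly softened across the whole image.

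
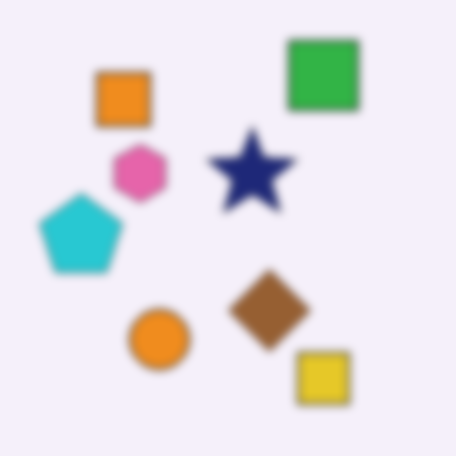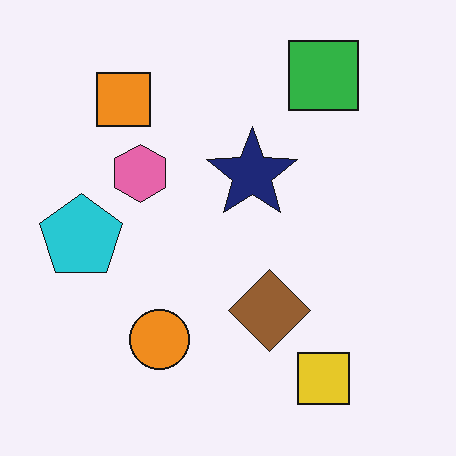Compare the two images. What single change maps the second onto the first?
It was noticeably gaussian-blurred.

Shape edges and outlines are uniformly softened across the whole image.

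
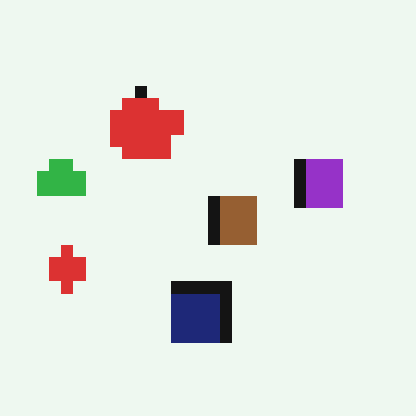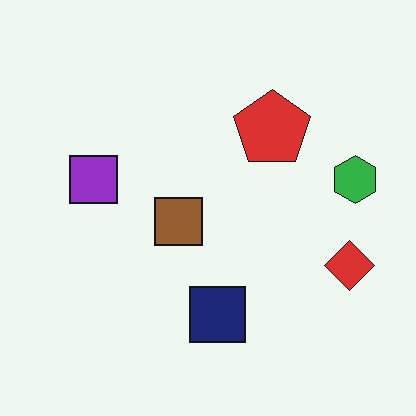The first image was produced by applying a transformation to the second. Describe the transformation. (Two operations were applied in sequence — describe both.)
The image was flipped horizontally (left ↔ right), then coarsely pixelated.

The green hexagon is in the right of the second image and the left of the first — shapes on opposite sides of the vertical midline have swapped in a mirror flip. Shapes are reduced to large square blocks; fine edges and outlines are lost — a downscale-then-upscale (mosaic) effect.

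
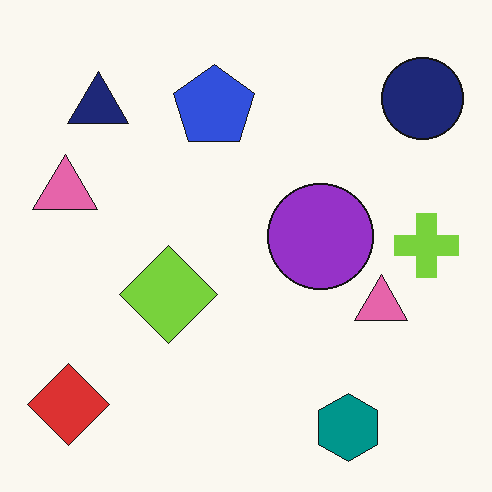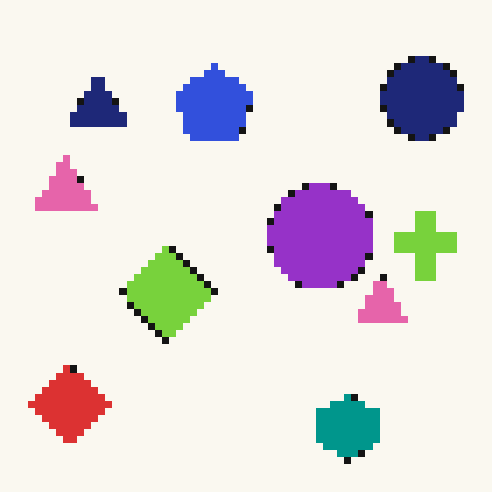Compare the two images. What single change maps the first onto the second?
This is the original image moderately pixelated.

Shapes are reduced to large square blocks; fine edges and outlines are lost — a downscale-then-upscale (mosaic) effect.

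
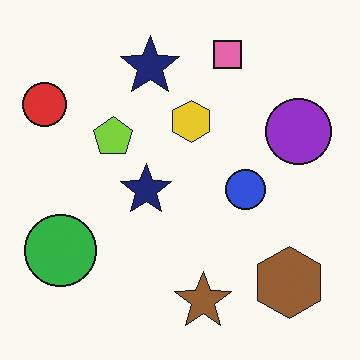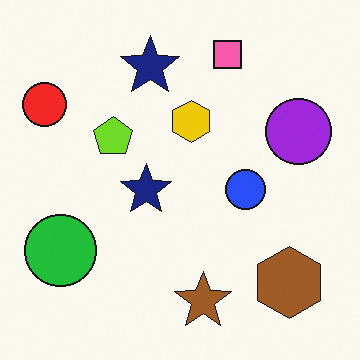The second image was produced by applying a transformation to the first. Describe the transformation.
It was slightly oversaturated.

All colors are more vivid — a global saturation change.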